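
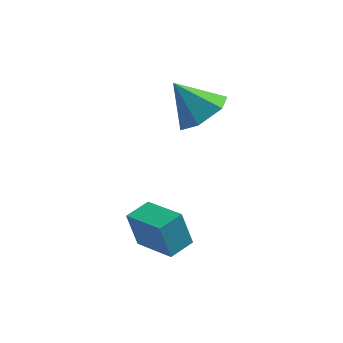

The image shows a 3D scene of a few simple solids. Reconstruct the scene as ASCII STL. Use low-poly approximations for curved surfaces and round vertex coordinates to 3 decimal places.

solid 
facet normal -0.621 -0.776 -0.115
outer loop
vertex 2.929 -3.318 -2.994
vertex 1.709 -2.278 -3.424
vertex 3.303 -3.422 -4.308
endloop
endfacet
facet normal 0.735 -0.626 0.259
outer loop
vertex 3.911 -2.662 -4.196
vertex 2.929 -3.318 -2.994
vertex 3.303 -3.422 -4.308
endloop
endfacet
facet normal -0.620 -0.776 -0.115
outer loop
vertex 3.303 -3.422 -4.308
vertex 1.709 -2.278 -3.424
vertex 2.083 -2.383 -4.738
endloop
endfacet
facet normal 0.273 -0.077 -0.959
outer loop
vertex 2.083 -2.383 -4.738
vertex 3.911 -2.662 -4.196
vertex 3.303 -3.422 -4.308
endloop
endfacet
facet normal -0.273 0.077 0.959
outer loop
vertex 2.929 -3.318 -2.994
vertex 2.317 -1.518 -3.312
vertex 1.709 -2.278 -3.424
endloop
endfacet
facet normal 0.736 -0.626 0.259
outer loop
vertex 3.537 -2.557 -2.882
vertex 2.929 -3.318 -2.994
vertex 3.911 -2.662 -4.196
endloop
endfacet
facet normal -0.273 0.077 0.959
outer loop
vertex 3.537 -2.557 -2.882
vertex 2.317 -1.518 -3.312
vertex 2.929 -3.318 -2.994
endloop
endfacet
facet normal -0.735 0.626 -0.259
outer loop
vertex 1.709 -2.278 -3.424
vertex 2.317 -1.518 -3.312
vertex 2.083 -2.383 -4.738
endloop
endfacet
facet normal 0.273 -0.077 -0.959
outer loop
vertex 2.691 -1.622 -4.626
vertex 3.911 -2.662 -4.196
vertex 2.083 -2.383 -4.738
endloop
endfacet
facet normal -0.736 0.626 -0.259
outer loop
vertex 2.083 -2.383 -4.738
vertex 2.317 -1.518 -3.312
vertex 2.691 -1.622 -4.626
endloop
endfacet
facet normal 0.621 0.776 0.115
outer loop
vertex 2.691 -1.622 -4.626
vertex 3.537 -2.557 -2.882
vertex 3.911 -2.662 -4.196
endloop
endfacet
facet normal 0.620 0.776 0.115
outer loop
vertex 2.317 -1.518 -3.312
vertex 3.537 -2.557 -2.882
vertex 2.691 -1.622 -4.626
endloop
endfacet
facet normal 0.643 -0.191 -0.741
outer loop
vertex 4.546 1.598 -0.279
vertex 3.838 1.033 -0.748
vertex 3.906 2.031 -0.946
endloop
endfacet
facet normal 0.082 0.870 0.486
outer loop
vertex 4.546 1.598 -0.279
vertex 3.906 2.031 -0.946
vertex 2.782 1.347 0.468
endloop
endfacet
facet normal 0.644 -0.191 -0.741
outer loop
vertex 3.906 2.031 -0.946
vertex 3.838 1.033 -0.748
vertex 3.198 1.465 -1.415
endloop
endfacet
facet normal -0.590 0.804 -0.080
outer loop
vertex 3.906 2.031 -0.946
vertex 3.198 1.465 -1.415
vertex 2.782 1.347 0.468
endloop
endfacet
facet normal 0.643 -0.192 -0.741
outer loop
vertex 3.198 1.465 -1.415
vertex 3.838 1.033 -0.748
vertex 3.13 0.467 -1.216
endloop
endfacet
facet normal -0.976 0.024 -0.214
outer loop
vertex 3.198 1.465 -1.415
vertex 3.13 0.467 -1.216
vertex 2.782 1.347 0.468
endloop
endfacet
facet normal 0.643 -0.192 -0.741
outer loop
vertex 3.13 0.467 -1.216
vertex 3.838 1.033 -0.748
vertex 3.769 0.035 -0.549
endloop
endfacet
facet normal -0.692 -0.689 0.217
outer loop
vertex 3.13 0.467 -1.216
vertex 3.769 0.035 -0.549
vertex 2.782 1.347 0.468
endloop
endfacet
facet normal 0.643 -0.192 -0.741
outer loop
vertex 3.769 0.035 -0.549
vertex 3.838 1.033 -0.748
vertex 4.477 0.6 -0.081
endloop
endfacet
facet normal -0.021 -0.622 0.783
outer loop
vertex 3.769 0.035 -0.549
vertex 4.477 0.6 -0.081
vertex 2.782 1.347 0.468
endloop
endfacet
facet normal 0.644 -0.192 -0.741
outer loop
vertex 4.477 0.6 -0.081
vertex 3.838 1.033 -0.748
vertex 4.546 1.598 -0.279
endloop
endfacet
facet normal 0.366 0.157 0.917
outer loop
vertex 4.477 0.6 -0.081
vertex 4.546 1.598 -0.279
vertex 2.782 1.347 0.468
endloop
endfacet

endsolid


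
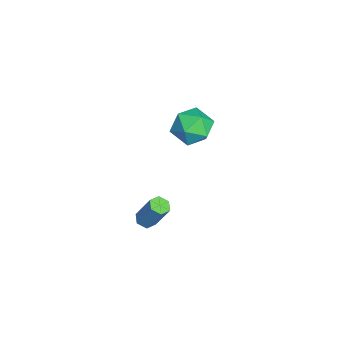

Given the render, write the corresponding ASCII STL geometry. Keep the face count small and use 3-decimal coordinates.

solid 
facet normal -0.266 -0.382 -0.885
outer loop
vertex 3.171 0.012 -0.304
vertex 2.646 -0.048 -0.12
vertex 2.802 0.427 -0.372
endloop
endfacet
facet normal 0.703 0.552 -0.449
outer loop
vertex 3.171 0.012 -0.304
vertex 2.802 0.427 -0.372
vertex 3.659 0.708 1.316
endloop
endfacet
facet normal 0.703 0.551 -0.449
outer loop
vertex 3.659 0.708 1.316
vertex 2.802 0.427 -0.372
vertex 3.29 1.124 1.249
endloop
endfacet
facet normal 0.267 0.380 0.886
outer loop
vertex 3.659 0.708 1.316
vertex 3.29 1.124 1.249
vertex 3.134 0.648 1.5
endloop
endfacet
facet normal -0.268 -0.381 -0.885
outer loop
vertex 2.802 0.427 -0.372
vertex 2.646 -0.048 -0.12
vertex 2.276 0.367 -0.187
endloop
endfacet
facet normal -0.220 0.918 -0.329
outer loop
vertex 2.802 0.427 -0.372
vertex 2.276 0.367 -0.187
vertex 3.29 1.124 1.249
endloop
endfacet
facet normal -0.222 0.918 -0.328
outer loop
vertex 3.29 1.124 1.249
vertex 2.276 0.367 -0.187
vertex 2.765 1.063 1.433
endloop
endfacet
facet normal 0.266 0.380 0.886
outer loop
vertex 3.29 1.124 1.249
vertex 2.765 1.063 1.433
vertex 3.134 0.648 1.5
endloop
endfacet
facet normal -0.267 -0.381 -0.885
outer loop
vertex 2.276 0.367 -0.187
vertex 2.646 -0.048 -0.12
vertex 2.121 -0.108 0.064
endloop
endfacet
facet normal -0.923 0.365 0.122
outer loop
vertex 2.276 0.367 -0.187
vertex 2.121 -0.108 0.064
vertex 2.765 1.063 1.433
endloop
endfacet
facet normal -0.923 0.367 0.120
outer loop
vertex 2.765 1.063 1.433
vertex 2.121 -0.108 0.064
vertex 2.609 0.588 1.684
endloop
endfacet
facet normal 0.267 0.380 0.886
outer loop
vertex 2.765 1.063 1.433
vertex 2.609 0.588 1.684
vertex 3.134 0.648 1.5
endloop
endfacet
facet normal -0.267 -0.380 -0.886
outer loop
vertex 2.121 -0.108 0.064
vertex 2.646 -0.048 -0.12
vertex 2.49 -0.524 0.131
endloop
endfacet
facet normal -0.703 -0.551 0.449
outer loop
vertex 2.121 -0.108 0.064
vertex 2.49 -0.524 0.131
vertex 2.609 0.588 1.684
endloop
endfacet
facet normal -0.703 -0.552 0.449
outer loop
vertex 2.609 0.588 1.684
vertex 2.49 -0.524 0.131
vertex 2.978 0.173 1.752
endloop
endfacet
facet normal 0.266 0.382 0.885
outer loop
vertex 2.609 0.588 1.684
vertex 2.978 0.173 1.752
vertex 3.134 0.648 1.5
endloop
endfacet
facet normal -0.266 -0.380 -0.886
outer loop
vertex 2.49 -0.524 0.131
vertex 2.646 -0.048 -0.12
vertex 3.015 -0.463 -0.053
endloop
endfacet
facet normal 0.222 -0.918 0.328
outer loop
vertex 2.49 -0.524 0.131
vertex 3.015 -0.463 -0.053
vertex 2.978 0.173 1.752
endloop
endfacet
facet normal 0.220 -0.919 0.328
outer loop
vertex 2.978 0.173 1.752
vertex 3.015 -0.463 -0.053
vertex 3.504 0.233 1.567
endloop
endfacet
facet normal 0.268 0.381 0.885
outer loop
vertex 2.978 0.173 1.752
vertex 3.504 0.233 1.567
vertex 3.134 0.648 1.5
endloop
endfacet
facet normal -0.267 -0.380 -0.886
outer loop
vertex 3.015 -0.463 -0.053
vertex 2.646 -0.048 -0.12
vertex 3.171 0.012 -0.304
endloop
endfacet
facet normal 0.922 -0.367 -0.121
outer loop
vertex 3.015 -0.463 -0.053
vertex 3.171 0.012 -0.304
vertex 3.504 0.233 1.567
endloop
endfacet
facet normal 0.923 -0.365 -0.121
outer loop
vertex 3.504 0.233 1.567
vertex 3.171 0.012 -0.304
vertex 3.659 0.708 1.316
endloop
endfacet
facet normal 0.267 0.381 0.885
outer loop
vertex 3.504 0.233 1.567
vertex 3.659 0.708 1.316
vertex 3.134 0.648 1.5
endloop
endfacet
facet normal -0.251 -0.009 0.968
outer loop
vertex -4.454 2.434 2.094
vertex -3.672 1.504 2.288
vertex -3.285 2.667 2.399
endloop
endfacet
facet normal -0.311 0.648 0.696
outer loop
vertex -4.454 2.434 2.094
vertex -3.285 2.667 2.399
vertex -3.838 3.337 1.528
endloop
endfacet
facet normal -0.770 0.620 0.150
outer loop
vertex -4.454 2.434 2.094
vertex -3.838 3.337 1.528
vertex -4.567 2.588 0.878
endloop
endfacet
facet normal -0.995 -0.055 0.085
outer loop
vertex -4.454 2.434 2.094
vertex -4.567 2.588 0.878
vertex -4.464 1.456 1.348
endloop
endfacet
facet normal -0.674 -0.444 0.591
outer loop
vertex -4.454 2.434 2.094
vertex -4.464 1.456 1.348
vertex -3.672 1.504 2.288
endloop
endfacet
facet normal 0.328 0.838 0.437
outer loop
vertex -3.838 3.337 1.528
vertex -3.285 2.667 2.399
vertex -2.676 2.964 1.372
endloop
endfacet
facet normal 0.423 -0.225 0.878
outer loop
vertex -3.285 2.667 2.399
vertex -3.672 1.504 2.288
vertex -2.573 1.832 1.842
endloop
endfacet
facet normal -0.262 -0.927 0.268
outer loop
vertex -3.672 1.504 2.288
vertex -4.464 1.456 1.348
vertex -3.302 1.083 1.192
endloop
endfacet
facet normal -0.780 -0.299 -0.549
outer loop
vertex -4.464 1.456 1.348
vertex -4.567 2.588 0.878
vertex -3.855 1.753 0.321
endloop
endfacet
facet normal -0.417 0.792 -0.445
outer loop
vertex -4.567 2.588 0.878
vertex -3.838 3.337 1.528
vertex -3.468 2.916 0.432
endloop
endfacet
facet normal 0.995 0.055 -0.085
outer loop
vertex -2.686 1.986 0.626
vertex -2.676 2.964 1.372
vertex -2.573 1.832 1.842
endloop
endfacet
facet normal 0.770 -0.620 -0.150
outer loop
vertex -2.686 1.986 0.626
vertex -2.573 1.832 1.842
vertex -3.302 1.083 1.192
endloop
endfacet
facet normal 0.311 -0.648 -0.696
outer loop
vertex -2.686 1.986 0.626
vertex -3.302 1.083 1.192
vertex -3.855 1.753 0.321
endloop
endfacet
facet normal 0.251 0.009 -0.968
outer loop
vertex -2.686 1.986 0.626
vertex -3.855 1.753 0.321
vertex -3.468 2.916 0.432
endloop
endfacet
facet normal 0.674 0.444 -0.591
outer loop
vertex -2.686 1.986 0.626
vertex -3.468 2.916 0.432
vertex -2.676 2.964 1.372
endloop
endfacet
facet normal 0.780 0.299 0.549
outer loop
vertex -2.573 1.832 1.842
vertex -2.676 2.964 1.372
vertex -3.285 2.667 2.399
endloop
endfacet
facet normal 0.417 -0.792 0.445
outer loop
vertex -3.302 1.083 1.192
vertex -2.573 1.832 1.842
vertex -3.672 1.504 2.288
endloop
endfacet
facet normal -0.328 -0.838 -0.437
outer loop
vertex -3.855 1.753 0.321
vertex -3.302 1.083 1.192
vertex -4.464 1.456 1.348
endloop
endfacet
facet normal -0.423 0.225 -0.878
outer loop
vertex -3.468 2.916 0.432
vertex -3.855 1.753 0.321
vertex -4.567 2.588 0.878
endloop
endfacet
facet normal 0.262 0.927 -0.268
outer loop
vertex -2.676 2.964 1.372
vertex -3.468 2.916 0.432
vertex -3.838 3.337 1.528
endloop
endfacet

endsolid


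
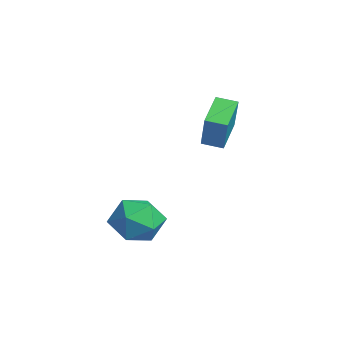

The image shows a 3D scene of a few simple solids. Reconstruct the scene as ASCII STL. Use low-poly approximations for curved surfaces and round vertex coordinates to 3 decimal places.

solid 
facet normal -0.501 -0.844 0.194
outer loop
vertex 0.745 0.148 0.583
vertex -0.437 1.022 1.333
vertex -0.179 0.317 -1.069
endloop
endfacet
facet normal 0.716 -0.530 -0.455
outer loop
vertex 0.297 1.118 -1.253
vertex 0.745 0.148 0.583
vertex -0.179 0.317 -1.069
endloop
endfacet
facet normal -0.501 -0.844 0.194
outer loop
vertex -0.179 0.317 -1.069
vertex -0.437 1.022 1.333
vertex -1.361 1.191 -0.319
endloop
endfacet
facet normal -0.486 0.089 -0.869
outer loop
vertex -1.361 1.191 -0.319
vertex 0.297 1.118 -1.253
vertex -0.179 0.317 -1.069
endloop
endfacet
facet normal 0.486 -0.089 0.869
outer loop
vertex 0.745 0.148 0.583
vertex 0.039 1.823 1.149
vertex -0.437 1.022 1.333
endloop
endfacet
facet normal 0.716 -0.530 -0.455
outer loop
vertex 1.221 0.949 0.399
vertex 0.745 0.148 0.583
vertex 0.297 1.118 -1.253
endloop
endfacet
facet normal 0.486 -0.089 0.869
outer loop
vertex 1.221 0.949 0.399
vertex 0.039 1.823 1.149
vertex 0.745 0.148 0.583
endloop
endfacet
facet normal -0.716 0.530 0.455
outer loop
vertex -0.437 1.022 1.333
vertex 0.039 1.823 1.149
vertex -1.361 1.191 -0.319
endloop
endfacet
facet normal -0.486 0.089 -0.869
outer loop
vertex -0.885 1.992 -0.503
vertex 0.297 1.118 -1.253
vertex -1.361 1.191 -0.319
endloop
endfacet
facet normal -0.716 0.530 0.455
outer loop
vertex -1.361 1.191 -0.319
vertex 0.039 1.823 1.149
vertex -0.885 1.992 -0.503
endloop
endfacet
facet normal 0.501 0.844 -0.194
outer loop
vertex -0.885 1.992 -0.503
vertex 1.221 0.949 0.399
vertex 0.297 1.118 -1.253
endloop
endfacet
facet normal 0.501 0.844 -0.194
outer loop
vertex 0.039 1.823 1.149
vertex 1.221 0.949 0.399
vertex -0.885 1.992 -0.503
endloop
endfacet
facet normal -0.236 0.228 0.945
outer loop
vertex 2.598 -2.786 -2.656
vertex 2.939 -3.891 -2.304
vertex 3.742 -2.988 -2.321
endloop
endfacet
facet normal -0.029 0.809 0.587
outer loop
vertex 2.598 -2.786 -2.656
vertex 3.742 -2.988 -2.321
vertex 3.508 -2.297 -3.285
endloop
endfacet
facet normal -0.461 0.887 0.023
outer loop
vertex 2.598 -2.786 -2.656
vertex 3.508 -2.297 -3.285
vertex 2.56 -2.774 -3.865
endloop
endfacet
facet normal -0.935 0.353 0.033
outer loop
vertex 2.598 -2.786 -2.656
vertex 2.56 -2.774 -3.865
vertex 2.209 -3.759 -3.258
endloop
endfacet
facet normal -0.797 -0.054 0.602
outer loop
vertex 2.598 -2.786 -2.656
vertex 2.209 -3.759 -3.258
vertex 2.939 -3.891 -2.304
endloop
endfacet
facet normal 0.632 0.694 0.344
outer loop
vertex 3.508 -2.297 -3.285
vertex 3.742 -2.988 -2.321
vertex 4.411 -3.101 -3.322
endloop
endfacet
facet normal 0.296 -0.246 0.923
outer loop
vertex 3.742 -2.988 -2.321
vertex 2.939 -3.891 -2.304
vertex 4.06 -4.086 -2.715
endloop
endfacet
facet normal -0.609 -0.702 0.369
outer loop
vertex 2.939 -3.891 -2.304
vertex 2.209 -3.759 -3.258
vertex 3.112 -4.563 -3.295
endloop
endfacet
facet normal -0.833 -0.043 -0.552
outer loop
vertex 2.209 -3.759 -3.258
vertex 2.56 -2.774 -3.865
vertex 2.878 -3.872 -4.259
endloop
endfacet
facet normal -0.065 0.821 -0.568
outer loop
vertex 2.56 -2.774 -3.865
vertex 3.508 -2.297 -3.285
vertex 3.681 -2.969 -4.276
endloop
endfacet
facet normal 0.935 -0.353 -0.033
outer loop
vertex 4.022 -4.074 -3.924
vertex 4.411 -3.101 -3.322
vertex 4.06 -4.086 -2.715
endloop
endfacet
facet normal 0.461 -0.887 -0.023
outer loop
vertex 4.022 -4.074 -3.924
vertex 4.06 -4.086 -2.715
vertex 3.112 -4.563 -3.295
endloop
endfacet
facet normal 0.029 -0.809 -0.587
outer loop
vertex 4.022 -4.074 -3.924
vertex 3.112 -4.563 -3.295
vertex 2.878 -3.872 -4.259
endloop
endfacet
facet normal 0.236 -0.228 -0.945
outer loop
vertex 4.022 -4.074 -3.924
vertex 2.878 -3.872 -4.259
vertex 3.681 -2.969 -4.276
endloop
endfacet
facet normal 0.797 0.054 -0.602
outer loop
vertex 4.022 -4.074 -3.924
vertex 3.681 -2.969 -4.276
vertex 4.411 -3.101 -3.322
endloop
endfacet
facet normal 0.833 0.043 0.552
outer loop
vertex 4.06 -4.086 -2.715
vertex 4.411 -3.101 -3.322
vertex 3.742 -2.988 -2.321
endloop
endfacet
facet normal 0.065 -0.821 0.568
outer loop
vertex 3.112 -4.563 -3.295
vertex 4.06 -4.086 -2.715
vertex 2.939 -3.891 -2.304
endloop
endfacet
facet normal -0.632 -0.694 -0.344
outer loop
vertex 2.878 -3.872 -4.259
vertex 3.112 -4.563 -3.295
vertex 2.209 -3.759 -3.258
endloop
endfacet
facet normal -0.296 0.246 -0.923
outer loop
vertex 3.681 -2.969 -4.276
vertex 2.878 -3.872 -4.259
vertex 2.56 -2.774 -3.865
endloop
endfacet
facet normal 0.609 0.702 -0.369
outer loop
vertex 4.411 -3.101 -3.322
vertex 3.681 -2.969 -4.276
vertex 3.508 -2.297 -3.285
endloop
endfacet

endsolid


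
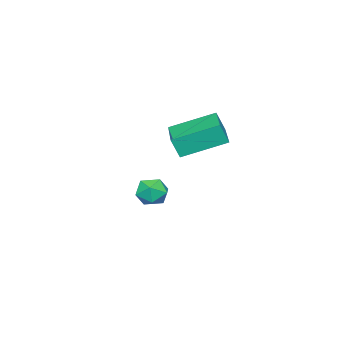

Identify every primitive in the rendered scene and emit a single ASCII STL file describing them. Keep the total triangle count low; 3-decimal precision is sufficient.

solid 
facet normal -0.575 0.730 0.369
outer loop
vertex -0.948 -0.134 4.615
vertex 0.483 0.974 4.653
vertex -1.127 0.124 3.825
endloop
endfacet
facet normal -0.790 -0.613 -0.021
outer loop
vertex -0.103 -1.174 3.167
vertex -0.948 -0.134 4.615
vertex -1.127 0.124 3.825
endloop
endfacet
facet normal -0.575 0.729 0.371
outer loop
vertex -1.127 0.124 3.825
vertex 0.483 0.974 4.653
vertex 0.303 1.233 3.864
endloop
endfacet
facet normal -0.211 0.305 -0.929
outer loop
vertex 0.303 1.233 3.864
vertex -0.103 -1.174 3.167
vertex -1.127 0.124 3.825
endloop
endfacet
facet normal 0.211 -0.304 0.929
outer loop
vertex -0.948 -0.134 4.615
vertex 1.507 -0.324 3.995
vertex 0.483 0.974 4.653
endloop
endfacet
facet normal -0.790 -0.613 -0.021
outer loop
vertex 0.077 -1.433 3.956
vertex -0.948 -0.134 4.615
vertex -0.103 -1.174 3.167
endloop
endfacet
facet normal 0.211 -0.305 0.929
outer loop
vertex 0.077 -1.433 3.956
vertex 1.507 -0.324 3.995
vertex -0.948 -0.134 4.615
endloop
endfacet
facet normal 0.790 0.613 0.021
outer loop
vertex 0.483 0.974 4.653
vertex 1.507 -0.324 3.995
vertex 0.303 1.233 3.864
endloop
endfacet
facet normal -0.211 0.305 -0.929
outer loop
vertex 1.328 -0.066 3.205
vertex -0.103 -1.174 3.167
vertex 0.303 1.233 3.864
endloop
endfacet
facet normal 0.790 0.613 0.021
outer loop
vertex 0.303 1.233 3.864
vertex 1.507 -0.324 3.995
vertex 1.328 -0.066 3.205
endloop
endfacet
facet normal 0.575 -0.730 -0.371
outer loop
vertex 1.328 -0.066 3.205
vertex 0.077 -1.433 3.956
vertex -0.103 -1.174 3.167
endloop
endfacet
facet normal 0.576 -0.730 -0.369
outer loop
vertex 1.507 -0.324 3.995
vertex 0.077 -1.433 3.956
vertex 1.328 -0.066 3.205
endloop
endfacet
facet normal -0.523 0.720 0.456
outer loop
vertex -3.123 -3.705 -0.569
vertex -2.722 -3.792 0.029
vertex -2.515 -3.319 -0.481
endloop
endfacet
facet normal -0.493 0.834 -0.248
outer loop
vertex -3.123 -3.705 -0.569
vertex -2.515 -3.319 -0.481
vertex -2.673 -3.605 -1.129
endloop
endfacet
facet normal -0.774 0.265 -0.575
outer loop
vertex -3.123 -3.705 -0.569
vertex -2.673 -3.605 -1.129
vertex -2.977 -4.255 -1.019
endloop
endfacet
facet normal -0.977 -0.200 -0.073
outer loop
vertex -3.123 -3.705 -0.569
vertex -2.977 -4.255 -1.019
vertex -3.007 -4.37 -0.303
endloop
endfacet
facet normal -0.822 0.082 0.563
outer loop
vertex -3.123 -3.705 -0.569
vertex -3.007 -4.37 -0.303
vertex -2.722 -3.792 0.029
endloop
endfacet
facet normal 0.194 0.879 -0.435
outer loop
vertex -2.673 -3.605 -1.129
vertex -2.515 -3.319 -0.481
vertex -1.993 -3.63 -0.877
endloop
endfacet
facet normal 0.145 0.696 0.704
outer loop
vertex -2.515 -3.319 -0.481
vertex -2.722 -3.792 0.029
vertex -2.023 -3.745 -0.161
endloop
endfacet
facet normal -0.338 -0.338 0.878
outer loop
vertex -2.722 -3.792 0.029
vertex -3.007 -4.37 -0.303
vertex -2.327 -4.395 -0.051
endloop
endfacet
facet normal -0.589 -0.794 -0.152
outer loop
vertex -3.007 -4.37 -0.303
vertex -2.977 -4.255 -1.019
vertex -2.485 -4.681 -0.699
endloop
endfacet
facet normal -0.259 -0.042 -0.965
outer loop
vertex -2.977 -4.255 -1.019
vertex -2.673 -3.605 -1.129
vertex -2.278 -4.208 -1.209
endloop
endfacet
facet normal 0.977 0.200 0.073
outer loop
vertex -1.877 -4.295 -0.611
vertex -1.993 -3.63 -0.877
vertex -2.023 -3.745 -0.161
endloop
endfacet
facet normal 0.774 -0.265 0.575
outer loop
vertex -1.877 -4.295 -0.611
vertex -2.023 -3.745 -0.161
vertex -2.327 -4.395 -0.051
endloop
endfacet
facet normal 0.493 -0.834 0.248
outer loop
vertex -1.877 -4.295 -0.611
vertex -2.327 -4.395 -0.051
vertex -2.485 -4.681 -0.699
endloop
endfacet
facet normal 0.523 -0.720 -0.456
outer loop
vertex -1.877 -4.295 -0.611
vertex -2.485 -4.681 -0.699
vertex -2.278 -4.208 -1.209
endloop
endfacet
facet normal 0.822 -0.082 -0.563
outer loop
vertex -1.877 -4.295 -0.611
vertex -2.278 -4.208 -1.209
vertex -1.993 -3.63 -0.877
endloop
endfacet
facet normal 0.589 0.794 0.152
outer loop
vertex -2.023 -3.745 -0.161
vertex -1.993 -3.63 -0.877
vertex -2.515 -3.319 -0.481
endloop
endfacet
facet normal 0.259 0.042 0.965
outer loop
vertex -2.327 -4.395 -0.051
vertex -2.023 -3.745 -0.161
vertex -2.722 -3.792 0.029
endloop
endfacet
facet normal -0.194 -0.879 0.435
outer loop
vertex -2.485 -4.681 -0.699
vertex -2.327 -4.395 -0.051
vertex -3.007 -4.37 -0.303
endloop
endfacet
facet normal -0.145 -0.696 -0.704
outer loop
vertex -2.278 -4.208 -1.209
vertex -2.485 -4.681 -0.699
vertex -2.977 -4.255 -1.019
endloop
endfacet
facet normal 0.338 0.338 -0.878
outer loop
vertex -1.993 -3.63 -0.877
vertex -2.278 -4.208 -1.209
vertex -2.673 -3.605 -1.129
endloop
endfacet

endsolid


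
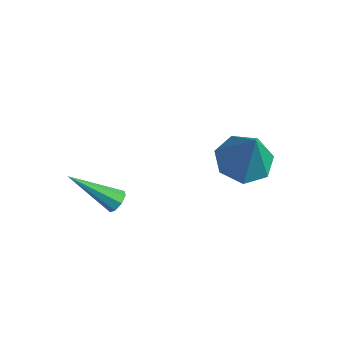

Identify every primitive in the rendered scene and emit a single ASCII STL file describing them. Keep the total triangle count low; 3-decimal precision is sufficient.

solid 
facet normal -0.390 0.117 -0.913
outer loop
vertex 4.159 2.88 0.898
vertex 3.154 2.689 1.303
vertex 3.681 3.649 1.201
endloop
endfacet
facet normal 0.866 0.471 0.171
outer loop
vertex 4.159 2.88 0.898
vertex 3.681 3.649 1.201
vertex 3.946 2.451 3.157
endloop
endfacet
facet normal -0.390 0.117 -0.913
outer loop
vertex 3.681 3.649 1.201
vertex 3.154 2.689 1.303
vertex 2.806 3.695 1.581
endloop
endfacet
facet normal 0.253 0.840 0.480
outer loop
vertex 3.681 3.649 1.201
vertex 2.806 3.695 1.581
vertex 3.946 2.451 3.157
endloop
endfacet
facet normal -0.390 0.118 -0.913
outer loop
vertex 2.806 3.695 1.581
vertex 3.154 2.689 1.303
vertex 2.193 2.983 1.751
endloop
endfacet
facet normal -0.422 0.538 0.730
outer loop
vertex 2.806 3.695 1.581
vertex 2.193 2.983 1.751
vertex 3.946 2.451 3.157
endloop
endfacet
facet normal -0.390 0.116 -0.913
outer loop
vertex 2.193 2.983 1.751
vertex 3.154 2.689 1.303
vertex 2.304 2.05 1.585
endloop
endfacet
facet normal -0.650 -0.207 0.731
outer loop
vertex 2.193 2.983 1.751
vertex 2.304 2.05 1.585
vertex 3.946 2.451 3.157
endloop
endfacet
facet normal -0.391 0.117 -0.913
outer loop
vertex 2.304 2.05 1.585
vertex 3.154 2.689 1.303
vertex 3.054 1.598 1.206
endloop
endfacet
facet normal -0.259 -0.836 0.484
outer loop
vertex 2.304 2.05 1.585
vertex 3.054 1.598 1.206
vertex 3.946 2.451 3.157
endloop
endfacet
facet normal -0.391 0.117 -0.913
outer loop
vertex 3.054 1.598 1.206
vertex 3.154 2.689 1.303
vertex 3.88 1.967 0.9
endloop
endfacet
facet normal 0.455 -0.873 0.174
outer loop
vertex 3.054 1.598 1.206
vertex 3.88 1.967 0.9
vertex 3.946 2.451 3.157
endloop
endfacet
facet normal -0.390 0.117 -0.913
outer loop
vertex 3.88 1.967 0.9
vertex 3.154 2.689 1.303
vertex 4.159 2.88 0.898
endloop
endfacet
facet normal 0.956 -0.292 0.035
outer loop
vertex 3.88 1.967 0.9
vertex 4.159 2.88 0.898
vertex 3.946 2.451 3.157
endloop
endfacet
facet normal 0.618 0.521 -0.588
outer loop
vertex 0.98 -1.472 -0.536
vertex 0.652 -1.095 -0.547
vertex 1.037 -1.22 -0.253
endloop
endfacet
facet normal 0.625 -0.641 0.445
outer loop
vertex 0.98 -1.472 -0.536
vertex 1.037 -1.22 -0.253
vertex -0.692 -2.225 0.727
endloop
endfacet
facet normal 0.618 0.521 -0.588
outer loop
vertex 1.037 -1.22 -0.253
vertex 0.652 -1.095 -0.547
vertex 0.868 -0.895 -0.143
endloop
endfacet
facet normal 0.506 -0.029 0.862
outer loop
vertex 1.037 -1.22 -0.253
vertex 0.868 -0.895 -0.143
vertex -0.692 -2.225 0.727
endloop
endfacet
facet normal 0.619 0.521 -0.588
outer loop
vertex 0.868 -0.895 -0.143
vertex 0.652 -1.095 -0.547
vertex 0.573 -0.687 -0.269
endloop
endfacet
facet normal 0.016 0.534 0.845
outer loop
vertex 0.868 -0.895 -0.143
vertex 0.573 -0.687 -0.269
vertex -0.692 -2.225 0.727
endloop
endfacet
facet normal 0.620 0.520 -0.588
outer loop
vertex 0.573 -0.687 -0.269
vertex 0.652 -1.095 -0.547
vertex 0.324 -0.718 -0.559
endloop
endfacet
facet normal -0.561 0.723 0.404
outer loop
vertex 0.573 -0.687 -0.269
vertex 0.324 -0.718 -0.559
vertex -0.692 -2.225 0.727
endloop
endfacet
facet normal 0.620 0.521 -0.587
outer loop
vertex 0.324 -0.718 -0.559
vertex 0.652 -1.095 -0.547
vertex 0.268 -0.969 -0.841
endloop
endfacet
facet normal -0.883 0.423 -0.202
outer loop
vertex 0.324 -0.718 -0.559
vertex 0.268 -0.969 -0.841
vertex -0.692 -2.225 0.727
endloop
endfacet
facet normal 0.620 0.521 -0.587
outer loop
vertex 0.268 -0.969 -0.841
vertex 0.652 -1.095 -0.547
vertex 0.437 -1.295 -0.952
endloop
endfacet
facet normal -0.764 -0.186 -0.617
outer loop
vertex 0.268 -0.969 -0.841
vertex 0.437 -1.295 -0.952
vertex -0.692 -2.225 0.727
endloop
endfacet
facet normal 0.620 0.521 -0.587
outer loop
vertex 0.437 -1.295 -0.952
vertex 0.652 -1.095 -0.547
vertex 0.732 -1.503 -0.825
endloop
endfacet
facet normal -0.272 -0.752 -0.600
outer loop
vertex 0.437 -1.295 -0.952
vertex 0.732 -1.503 -0.825
vertex -0.692 -2.225 0.727
endloop
endfacet
facet normal 0.619 0.521 -0.587
outer loop
vertex 0.732 -1.503 -0.825
vertex 0.652 -1.095 -0.547
vertex 0.98 -1.472 -0.536
endloop
endfacet
facet normal 0.303 -0.940 -0.159
outer loop
vertex 0.732 -1.503 -0.825
vertex 0.98 -1.472 -0.536
vertex -0.692 -2.225 0.727
endloop
endfacet

endsolid


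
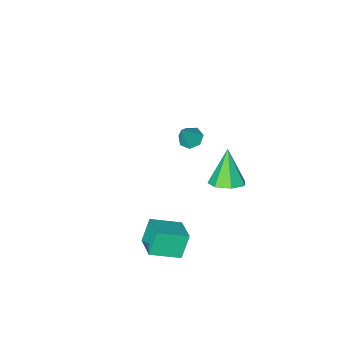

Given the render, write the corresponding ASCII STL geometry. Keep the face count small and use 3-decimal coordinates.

solid 
facet normal 0.270 0.412 -0.870
outer loop
vertex 0.615 2.82 2.754
vertex -0.205 3.374 2.762
vertex 0.686 3.585 3.138
endloop
endfacet
facet normal 0.778 -0.338 0.529
outer loop
vertex 0.615 2.82 2.754
vertex 0.686 3.585 3.138
vertex -0.775 2.506 4.598
endloop
endfacet
facet normal 0.270 0.412 -0.870
outer loop
vertex 0.686 3.585 3.138
vertex -0.205 3.374 2.762
vertex 0.087 4.191 3.239
endloop
endfacet
facet normal 0.506 0.370 0.779
outer loop
vertex 0.686 3.585 3.138
vertex 0.087 4.191 3.239
vertex -0.775 2.506 4.598
endloop
endfacet
facet normal 0.270 0.412 -0.870
outer loop
vertex 0.087 4.191 3.239
vertex -0.205 3.374 2.762
vertex -0.733 4.183 2.981
endloop
endfacet
facet normal -0.226 0.679 0.698
outer loop
vertex 0.087 4.191 3.239
vertex -0.733 4.183 2.981
vertex -0.775 2.506 4.598
endloop
endfacet
facet normal 0.271 0.412 -0.870
outer loop
vertex -0.733 4.183 2.981
vertex -0.205 3.374 2.762
vertex -1.154 3.566 2.557
endloop
endfacet
facet normal -0.869 0.355 0.346
outer loop
vertex -0.733 4.183 2.981
vertex -1.154 3.566 2.557
vertex -0.775 2.506 4.598
endloop
endfacet
facet normal 0.271 0.411 -0.870
outer loop
vertex -1.154 3.566 2.557
vertex -0.205 3.374 2.762
vertex -0.861 2.804 2.288
endloop
endfacet
facet normal -0.935 -0.355 -0.011
outer loop
vertex -1.154 3.566 2.557
vertex -0.861 2.804 2.288
vertex -0.775 2.506 4.598
endloop
endfacet
facet normal 0.271 0.412 -0.870
outer loop
vertex -0.861 2.804 2.288
vertex -0.205 3.374 2.762
vertex -0.074 2.472 2.376
endloop
endfacet
facet normal -0.377 -0.920 -0.105
outer loop
vertex -0.861 2.804 2.288
vertex -0.074 2.472 2.376
vertex -0.775 2.506 4.598
endloop
endfacet
facet normal 0.270 0.412 -0.871
outer loop
vertex -0.074 2.472 2.376
vertex -0.205 3.374 2.762
vertex 0.615 2.82 2.754
endloop
endfacet
facet normal 0.386 -0.912 0.136
outer loop
vertex -0.074 2.472 2.376
vertex 0.615 2.82 2.754
vertex -0.775 2.506 4.598
endloop
endfacet
facet normal -0.488 -0.149 -0.860
outer loop
vertex -2.216 -3.303 -1.397
vertex -2.618 -3.836 -1.077
vertex -2.763 -3.111 -1.12
endloop
endfacet
facet normal 0.370 0.925 0.089
outer loop
vertex -2.216 -3.303 -1.397
vertex -2.763 -3.111 -1.12
vertex -1.862 -3.604 0.257
endloop
endfacet
facet normal -0.487 -0.148 -0.861
outer loop
vertex -2.763 -3.111 -1.12
vertex -2.618 -3.836 -1.077
vertex -3.201 -3.465 -0.811
endloop
endfacet
facet normal -0.309 0.813 0.493
outer loop
vertex -2.763 -3.111 -1.12
vertex -3.201 -3.465 -0.811
vertex -1.862 -3.604 0.257
endloop
endfacet
facet normal -0.488 -0.150 -0.860
outer loop
vertex -3.201 -3.465 -0.811
vertex -2.618 -3.836 -1.077
vertex -3.199 -4.098 -0.702
endloop
endfacet
facet normal -0.610 0.133 0.782
outer loop
vertex -3.201 -3.465 -0.811
vertex -3.199 -4.098 -0.702
vertex -1.862 -3.604 0.257
endloop
endfacet
facet normal -0.488 -0.150 -0.860
outer loop
vertex -3.199 -4.098 -0.702
vertex -2.618 -3.836 -1.077
vertex -2.76 -4.533 -0.875
endloop
endfacet
facet normal -0.306 -0.602 0.737
outer loop
vertex -3.199 -4.098 -0.702
vertex -2.76 -4.533 -0.875
vertex -1.862 -3.604 0.257
endloop
endfacet
facet normal -0.487 -0.150 -0.861
outer loop
vertex -2.76 -4.533 -0.875
vertex -2.618 -3.836 -1.077
vertex -2.213 -4.443 -1.2
endloop
endfacet
facet normal 0.372 -0.840 0.394
outer loop
vertex -2.76 -4.533 -0.875
vertex -2.213 -4.443 -1.2
vertex -1.862 -3.604 0.257
endloop
endfacet
facet normal -0.486 -0.150 -0.861
outer loop
vertex -2.213 -4.443 -1.2
vertex -2.618 -3.836 -1.077
vertex -1.971 -3.895 -1.432
endloop
endfacet
facet normal 0.916 -0.400 0.010
outer loop
vertex -2.213 -4.443 -1.2
vertex -1.971 -3.895 -1.432
vertex -1.862 -3.604 0.257
endloop
endfacet
facet normal -0.486 -0.150 -0.861
outer loop
vertex -1.971 -3.895 -1.432
vertex -2.618 -3.836 -1.077
vertex -2.216 -3.303 -1.397
endloop
endfacet
facet normal 0.914 0.386 -0.125
outer loop
vertex -1.971 -3.895 -1.432
vertex -2.216 -3.303 -1.397
vertex -1.862 -3.604 0.257
endloop
endfacet
facet normal -0.863 0.372 -0.342
outer loop
vertex 1.854 2.363 -0.467
vertex 2.294 3.792 -0.024
vertex 2.478 2.584 -1.801
endloop
endfacet
facet normal -0.281 -0.917 -0.283
outer loop
vertex 4.006 1.928 -1.196
vertex 1.854 2.363 -0.467
vertex 2.478 2.584 -1.801
endloop
endfacet
facet normal -0.863 0.372 -0.342
outer loop
vertex 2.478 2.584 -1.801
vertex 2.294 3.792 -0.024
vertex 2.918 4.014 -1.358
endloop
endfacet
facet normal 0.419 0.149 -0.896
outer loop
vertex 2.918 4.014 -1.358
vertex 4.006 1.928 -1.196
vertex 2.478 2.584 -1.801
endloop
endfacet
facet normal -0.419 -0.149 0.896
outer loop
vertex 1.854 2.363 -0.467
vertex 3.822 3.136 0.581
vertex 2.294 3.792 -0.024
endloop
endfacet
facet normal -0.282 -0.916 -0.284
outer loop
vertex 3.382 1.706 0.138
vertex 1.854 2.363 -0.467
vertex 4.006 1.928 -1.196
endloop
endfacet
facet normal -0.419 -0.149 0.896
outer loop
vertex 3.382 1.706 0.138
vertex 3.822 3.136 0.581
vertex 1.854 2.363 -0.467
endloop
endfacet
facet normal 0.281 0.917 0.284
outer loop
vertex 2.294 3.792 -0.024
vertex 3.822 3.136 0.581
vertex 2.918 4.014 -1.358
endloop
endfacet
facet normal 0.419 0.149 -0.896
outer loop
vertex 4.446 3.357 -0.753
vertex 4.006 1.928 -1.196
vertex 2.918 4.014 -1.358
endloop
endfacet
facet normal 0.282 0.917 0.284
outer loop
vertex 2.918 4.014 -1.358
vertex 3.822 3.136 0.581
vertex 4.446 3.357 -0.753
endloop
endfacet
facet normal 0.863 -0.372 0.342
outer loop
vertex 4.446 3.357 -0.753
vertex 3.382 1.706 0.138
vertex 4.006 1.928 -1.196
endloop
endfacet
facet normal 0.863 -0.372 0.342
outer loop
vertex 3.822 3.136 0.581
vertex 3.382 1.706 0.138
vertex 4.446 3.357 -0.753
endloop
endfacet

endsolid


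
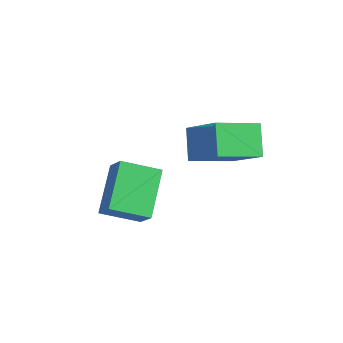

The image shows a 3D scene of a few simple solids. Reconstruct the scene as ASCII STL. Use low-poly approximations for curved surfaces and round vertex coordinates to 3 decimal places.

solid 
facet normal -0.574 0.347 0.742
outer loop
vertex -1.821 -0.05 2.181
vertex -1.514 1.626 1.634
vertex -3.383 -0.144 1.017
endloop
endfacet
facet normal -0.171 -0.937 0.305
outer loop
vertex -2.586 -0.626 -0.014
vertex -1.821 -0.05 2.181
vertex -3.383 -0.144 1.017
endloop
endfacet
facet normal -0.574 0.347 0.742
outer loop
vertex -3.383 -0.144 1.017
vertex -1.514 1.626 1.634
vertex -3.076 1.533 0.47
endloop
endfacet
facet normal -0.801 -0.048 -0.597
outer loop
vertex -3.076 1.533 0.47
vertex -2.586 -0.626 -0.014
vertex -3.383 -0.144 1.017
endloop
endfacet
facet normal 0.801 0.048 0.597
outer loop
vertex -1.821 -0.05 2.181
vertex -0.717 1.144 0.603
vertex -1.514 1.626 1.634
endloop
endfacet
facet normal -0.172 -0.936 0.306
outer loop
vertex -1.024 -0.533 1.15
vertex -1.821 -0.05 2.181
vertex -2.586 -0.626 -0.014
endloop
endfacet
facet normal 0.801 0.048 0.597
outer loop
vertex -1.024 -0.533 1.15
vertex -0.717 1.144 0.603
vertex -1.821 -0.05 2.181
endloop
endfacet
facet normal 0.172 0.937 -0.305
outer loop
vertex -1.514 1.626 1.634
vertex -0.717 1.144 0.603
vertex -3.076 1.533 0.47
endloop
endfacet
facet normal -0.801 -0.048 -0.597
outer loop
vertex -2.279 1.05 -0.561
vertex -2.586 -0.626 -0.014
vertex -3.076 1.533 0.47
endloop
endfacet
facet normal 0.172 0.936 -0.306
outer loop
vertex -3.076 1.533 0.47
vertex -0.717 1.144 0.603
vertex -2.279 1.05 -0.561
endloop
endfacet
facet normal 0.574 -0.347 -0.742
outer loop
vertex -2.279 1.05 -0.561
vertex -1.024 -0.533 1.15
vertex -2.586 -0.626 -0.014
endloop
endfacet
facet normal 0.574 -0.347 -0.742
outer loop
vertex -0.717 1.144 0.603
vertex -1.024 -0.533 1.15
vertex -2.279 1.05 -0.561
endloop
endfacet
facet normal -0.708 0.094 -0.700
outer loop
vertex -3.111 -3.964 -1.587
vertex -4.194 -2.759 -0.331
vertex -2.393 -2.734 -2.147
endloop
endfacet
facet normal 0.528 -0.587 -0.613
outer loop
vertex -1.586 -2.841 -1.349
vertex -3.111 -3.964 -1.587
vertex -2.393 -2.734 -2.147
endloop
endfacet
facet normal -0.708 0.094 -0.700
outer loop
vertex -2.393 -2.734 -2.147
vertex -4.194 -2.759 -0.331
vertex -3.476 -1.529 -0.891
endloop
endfacet
facet normal 0.469 0.804 -0.367
outer loop
vertex -3.476 -1.529 -0.891
vertex -1.586 -2.841 -1.349
vertex -2.393 -2.734 -2.147
endloop
endfacet
facet normal -0.469 -0.804 0.367
outer loop
vertex -3.111 -3.964 -1.587
vertex -3.387 -2.866 0.467
vertex -4.194 -2.759 -0.331
endloop
endfacet
facet normal 0.528 -0.587 -0.613
outer loop
vertex -2.304 -4.071 -0.789
vertex -3.111 -3.964 -1.587
vertex -1.586 -2.841 -1.349
endloop
endfacet
facet normal -0.469 -0.804 0.367
outer loop
vertex -2.304 -4.071 -0.789
vertex -3.387 -2.866 0.467
vertex -3.111 -3.964 -1.587
endloop
endfacet
facet normal -0.528 0.587 0.613
outer loop
vertex -4.194 -2.759 -0.331
vertex -3.387 -2.866 0.467
vertex -3.476 -1.529 -0.891
endloop
endfacet
facet normal 0.469 0.804 -0.367
outer loop
vertex -2.669 -1.636 -0.093
vertex -1.586 -2.841 -1.349
vertex -3.476 -1.529 -0.891
endloop
endfacet
facet normal -0.528 0.587 0.613
outer loop
vertex -3.476 -1.529 -0.891
vertex -3.387 -2.866 0.467
vertex -2.669 -1.636 -0.093
endloop
endfacet
facet normal 0.708 -0.094 0.700
outer loop
vertex -2.669 -1.636 -0.093
vertex -2.304 -4.071 -0.789
vertex -1.586 -2.841 -1.349
endloop
endfacet
facet normal 0.708 -0.094 0.700
outer loop
vertex -3.387 -2.866 0.467
vertex -2.304 -4.071 -0.789
vertex -2.669 -1.636 -0.093
endloop
endfacet

endsolid


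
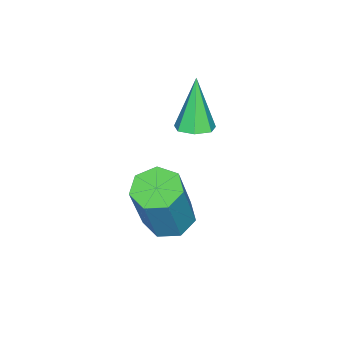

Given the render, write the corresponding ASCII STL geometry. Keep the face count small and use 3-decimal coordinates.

solid 
facet normal -0.371 -0.030 -0.928
outer loop
vertex 1.285 1.235 -3.675
vertex 0.879 0.668 -3.494
vertex 0.717 1.368 -3.452
endloop
endfacet
facet normal 0.187 0.977 -0.107
outer loop
vertex 1.285 1.235 -3.675
vertex 0.717 1.368 -3.452
vertex 2.066 1.299 -1.727
endloop
endfacet
facet normal 0.187 0.977 -0.107
outer loop
vertex 2.066 1.299 -1.727
vertex 0.717 1.368 -3.452
vertex 1.498 1.432 -1.503
endloop
endfacet
facet normal 0.373 0.030 0.927
outer loop
vertex 2.066 1.299 -1.727
vertex 1.498 1.432 -1.503
vertex 1.661 0.732 -1.546
endloop
endfacet
facet normal -0.372 -0.031 -0.928
outer loop
vertex 0.717 1.368 -3.452
vertex 0.879 0.668 -3.494
vertex 0.271 0.974 -3.26
endloop
endfacet
facet normal -0.594 0.776 0.213
outer loop
vertex 0.717 1.368 -3.452
vertex 0.271 0.974 -3.26
vertex 1.498 1.432 -1.503
endloop
endfacet
facet normal -0.594 0.776 0.213
outer loop
vertex 1.498 1.432 -1.503
vertex 0.271 0.974 -3.26
vertex 1.052 1.038 -1.312
endloop
endfacet
facet normal 0.371 0.029 0.928
outer loop
vertex 1.498 1.432 -1.503
vertex 1.052 1.038 -1.312
vertex 1.661 0.732 -1.546
endloop
endfacet
facet normal -0.372 -0.030 -0.928
outer loop
vertex 0.271 0.974 -3.26
vertex 0.879 0.668 -3.494
vertex 0.284 0.35 -3.245
endloop
endfacet
facet normal -0.928 -0.010 0.372
outer loop
vertex 0.271 0.974 -3.26
vertex 0.284 0.35 -3.245
vertex 1.052 1.038 -1.312
endloop
endfacet
facet normal -0.928 -0.010 0.372
outer loop
vertex 1.052 1.038 -1.312
vertex 0.284 0.35 -3.245
vertex 1.065 0.413 -1.297
endloop
endfacet
facet normal 0.372 0.030 0.928
outer loop
vertex 1.052 1.038 -1.312
vertex 1.065 0.413 -1.297
vertex 1.661 0.732 -1.546
endloop
endfacet
facet normal -0.372 -0.031 -0.928
outer loop
vertex 0.284 0.35 -3.245
vertex 0.879 0.668 -3.494
vertex 0.745 -0.035 -3.417
endloop
endfacet
facet normal -0.563 -0.787 0.251
outer loop
vertex 0.284 0.35 -3.245
vertex 0.745 -0.035 -3.417
vertex 1.065 0.413 -1.297
endloop
endfacet
facet normal -0.562 -0.788 0.251
outer loop
vertex 1.065 0.413 -1.297
vertex 0.745 -0.035 -3.417
vertex 1.526 0.029 -1.469
endloop
endfacet
facet normal 0.371 0.030 0.928
outer loop
vertex 1.065 0.413 -1.297
vertex 1.526 0.029 -1.469
vertex 1.661 0.732 -1.546
endloop
endfacet
facet normal -0.373 -0.030 -0.927
outer loop
vertex 0.745 -0.035 -3.417
vertex 0.879 0.668 -3.494
vertex 1.307 0.11 -3.648
endloop
endfacet
facet normal 0.227 -0.972 -0.059
outer loop
vertex 0.745 -0.035 -3.417
vertex 1.307 0.11 -3.648
vertex 1.526 0.029 -1.469
endloop
endfacet
facet normal 0.225 -0.973 -0.059
outer loop
vertex 1.526 0.029 -1.469
vertex 1.307 0.11 -3.648
vertex 2.088 0.173 -1.699
endloop
endfacet
facet normal 0.372 0.030 0.928
outer loop
vertex 1.526 0.029 -1.469
vertex 2.088 0.173 -1.699
vertex 1.661 0.732 -1.546
endloop
endfacet
facet normal -0.371 -0.029 -0.928
outer loop
vertex 1.307 0.11 -3.648
vertex 0.879 0.668 -3.494
vertex 1.548 0.675 -3.762
endloop
endfacet
facet normal 0.845 -0.426 -0.325
outer loop
vertex 1.307 0.11 -3.648
vertex 1.548 0.675 -3.762
vertex 2.088 0.173 -1.699
endloop
endfacet
facet normal 0.844 -0.426 -0.325
outer loop
vertex 2.088 0.173 -1.699
vertex 1.548 0.675 -3.762
vertex 2.329 0.738 -1.814
endloop
endfacet
facet normal 0.372 0.030 0.928
outer loop
vertex 2.088 0.173 -1.699
vertex 2.329 0.738 -1.814
vertex 1.661 0.732 -1.546
endloop
endfacet
facet normal -0.371 -0.030 -0.928
outer loop
vertex 1.548 0.675 -3.762
vertex 0.879 0.668 -3.494
vertex 1.285 1.235 -3.675
endloop
endfacet
facet normal 0.827 0.442 -0.346
outer loop
vertex 1.548 0.675 -3.762
vertex 1.285 1.235 -3.675
vertex 2.329 0.738 -1.814
endloop
endfacet
facet normal 0.828 0.442 -0.346
outer loop
vertex 2.329 0.738 -1.814
vertex 1.285 1.235 -3.675
vertex 2.066 1.299 -1.727
endloop
endfacet
facet normal 0.372 0.030 0.928
outer loop
vertex 2.329 0.738 -1.814
vertex 2.066 1.299 -1.727
vertex 1.661 0.732 -1.546
endloop
endfacet
facet normal 0.329 0.157 -0.931
outer loop
vertex -0.173 0.829 -0.769
vertex -0.637 0.59 -0.973
vertex -0.546 1.129 -0.85
endloop
endfacet
facet normal 0.430 0.691 0.581
outer loop
vertex -0.173 0.829 -0.769
vertex -0.546 1.129 -0.85
vertex -1.183 0.33 0.573
endloop
endfacet
facet normal 0.329 0.157 -0.931
outer loop
vertex -0.546 1.129 -0.85
vertex -0.637 0.59 -0.973
vertex -0.988 1.024 -1.024
endloop
endfacet
facet normal -0.342 0.876 0.339
outer loop
vertex -0.546 1.129 -0.85
vertex -0.988 1.024 -1.024
vertex -1.183 0.33 0.573
endloop
endfacet
facet normal 0.329 0.156 -0.931
outer loop
vertex -0.988 1.024 -1.024
vertex -0.637 0.59 -0.973
vertex -1.165 0.592 -1.159
endloop
endfacet
facet normal -0.929 0.366 0.046
outer loop
vertex -0.988 1.024 -1.024
vertex -1.165 0.592 -1.159
vertex -1.183 0.33 0.573
endloop
endfacet
facet normal 0.329 0.157 -0.931
outer loop
vertex -1.165 0.592 -1.159
vertex -0.637 0.59 -0.973
vertex -0.944 0.159 -1.154
endloop
endfacet
facet normal -0.888 -0.454 -0.078
outer loop
vertex -1.165 0.592 -1.159
vertex -0.944 0.159 -1.154
vertex -1.183 0.33 0.573
endloop
endfacet
facet normal 0.328 0.157 -0.931
outer loop
vertex -0.944 0.159 -1.154
vertex -0.637 0.59 -0.973
vertex -0.492 0.051 -1.013
endloop
endfacet
facet normal -0.250 -0.966 0.061
outer loop
vertex -0.944 0.159 -1.154
vertex -0.492 0.051 -1.013
vertex -1.183 0.33 0.573
endloop
endfacet
facet normal 0.330 0.158 -0.931
outer loop
vertex -0.492 0.051 -1.013
vertex -0.637 0.59 -0.973
vertex -0.149 0.349 -0.841
endloop
endfacet
facet normal 0.504 -0.786 0.358
outer loop
vertex -0.492 0.051 -1.013
vertex -0.149 0.349 -0.841
vertex -1.183 0.33 0.573
endloop
endfacet
facet normal 0.329 0.156 -0.931
outer loop
vertex -0.149 0.349 -0.841
vertex -0.637 0.59 -0.973
vertex -0.173 0.829 -0.769
endloop
endfacet
facet normal 0.807 -0.048 0.589
outer loop
vertex -0.149 0.349 -0.841
vertex -0.173 0.829 -0.769
vertex -1.183 0.33 0.573
endloop
endfacet

endsolid


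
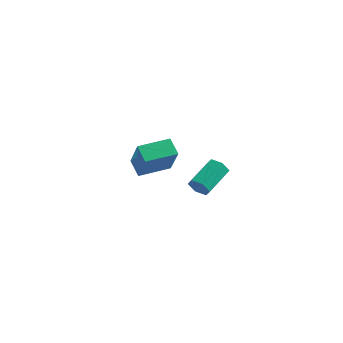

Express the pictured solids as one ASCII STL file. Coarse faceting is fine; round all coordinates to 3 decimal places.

solid 
facet normal -0.117 -0.923 -0.367
outer loop
vertex 2.022 -4.16 0.262
vertex 1.75 -4.311 0.728
vertex 1.466 -4.102 0.293
endloop
endfacet
facet normal -0.013 0.371 -0.929
outer loop
vertex 2.022 -4.16 0.262
vertex 1.466 -4.102 0.293
vertex 2.202 -2.739 0.827
endloop
endfacet
facet normal -0.011 0.370 -0.929
outer loop
vertex 2.202 -2.739 0.827
vertex 1.466 -4.102 0.293
vertex 1.646 -2.68 0.857
endloop
endfacet
facet normal 0.118 0.923 0.367
outer loop
vertex 2.202 -2.739 0.827
vertex 1.646 -2.68 0.857
vertex 1.93 -2.889 1.292
endloop
endfacet
facet normal -0.118 -0.923 -0.367
outer loop
vertex 1.466 -4.102 0.293
vertex 1.75 -4.311 0.728
vertex 1.194 -4.252 0.758
endloop
endfacet
facet normal -0.866 0.275 -0.418
outer loop
vertex 1.466 -4.102 0.293
vertex 1.194 -4.252 0.758
vertex 1.646 -2.68 0.857
endloop
endfacet
facet normal -0.866 0.275 -0.417
outer loop
vertex 1.646 -2.68 0.857
vertex 1.194 -4.252 0.758
vertex 1.374 -2.831 1.323
endloop
endfacet
facet normal 0.117 0.923 0.367
outer loop
vertex 1.646 -2.68 0.857
vertex 1.374 -2.831 1.323
vertex 1.93 -2.889 1.292
endloop
endfacet
facet normal -0.118 -0.923 -0.367
outer loop
vertex 1.194 -4.252 0.758
vertex 1.75 -4.311 0.728
vertex 1.478 -4.461 1.193
endloop
endfacet
facet normal -0.854 -0.095 0.512
outer loop
vertex 1.194 -4.252 0.758
vertex 1.478 -4.461 1.193
vertex 1.374 -2.831 1.323
endloop
endfacet
facet normal -0.854 -0.095 0.512
outer loop
vertex 1.374 -2.831 1.323
vertex 1.478 -4.461 1.193
vertex 1.658 -3.04 1.758
endloop
endfacet
facet normal 0.117 0.923 0.367
outer loop
vertex 1.374 -2.831 1.323
vertex 1.658 -3.04 1.758
vertex 1.93 -2.889 1.292
endloop
endfacet
facet normal -0.118 -0.923 -0.367
outer loop
vertex 1.478 -4.461 1.193
vertex 1.75 -4.311 0.728
vertex 2.034 -4.52 1.163
endloop
endfacet
facet normal 0.011 -0.371 0.929
outer loop
vertex 1.478 -4.461 1.193
vertex 2.034 -4.52 1.163
vertex 1.658 -3.04 1.758
endloop
endfacet
facet normal 0.013 -0.370 0.929
outer loop
vertex 1.658 -3.04 1.758
vertex 2.034 -4.52 1.163
vertex 2.214 -3.098 1.727
endloop
endfacet
facet normal 0.117 0.923 0.367
outer loop
vertex 1.658 -3.04 1.758
vertex 2.214 -3.098 1.727
vertex 1.93 -2.889 1.292
endloop
endfacet
facet normal -0.117 -0.923 -0.367
outer loop
vertex 2.034 -4.52 1.163
vertex 1.75 -4.311 0.728
vertex 2.306 -4.369 0.697
endloop
endfacet
facet normal 0.866 -0.275 0.417
outer loop
vertex 2.034 -4.52 1.163
vertex 2.306 -4.369 0.697
vertex 2.214 -3.098 1.727
endloop
endfacet
facet normal 0.866 -0.276 0.418
outer loop
vertex 2.214 -3.098 1.727
vertex 2.306 -4.369 0.697
vertex 2.486 -2.948 1.262
endloop
endfacet
facet normal 0.118 0.923 0.367
outer loop
vertex 2.214 -3.098 1.727
vertex 2.486 -2.948 1.262
vertex 1.93 -2.889 1.292
endloop
endfacet
facet normal -0.117 -0.923 -0.367
outer loop
vertex 2.306 -4.369 0.697
vertex 1.75 -4.311 0.728
vertex 2.022 -4.16 0.262
endloop
endfacet
facet normal 0.854 0.095 -0.512
outer loop
vertex 2.306 -4.369 0.697
vertex 2.022 -4.16 0.262
vertex 2.486 -2.948 1.262
endloop
endfacet
facet normal 0.854 0.095 -0.512
outer loop
vertex 2.486 -2.948 1.262
vertex 2.022 -4.16 0.262
vertex 2.202 -2.739 0.827
endloop
endfacet
facet normal 0.118 0.923 0.367
outer loop
vertex 2.486 -2.948 1.262
vertex 2.202 -2.739 0.827
vertex 1.93 -2.889 1.292
endloop
endfacet
facet normal -0.687 0.474 0.550
outer loop
vertex -4.197 0.754 -1.322
vertex -3.2 2.077 -1.217
vertex -5.014 1.502 -2.987
endloop
endfacet
facet normal -0.601 -0.797 -0.063
outer loop
vertex -4.32 1.023 -3.543
vertex -4.197 0.754 -1.322
vertex -5.014 1.502 -2.987
endloop
endfacet
facet normal -0.687 0.474 0.550
outer loop
vertex -5.014 1.502 -2.987
vertex -3.2 2.077 -1.217
vertex -4.017 2.825 -2.882
endloop
endfacet
facet normal -0.409 0.374 -0.832
outer loop
vertex -4.017 2.825 -2.882
vertex -4.32 1.023 -3.543
vertex -5.014 1.502 -2.987
endloop
endfacet
facet normal 0.409 -0.374 0.832
outer loop
vertex -4.197 0.754 -1.322
vertex -2.506 1.598 -1.773
vertex -3.2 2.077 -1.217
endloop
endfacet
facet normal -0.601 -0.797 -0.063
outer loop
vertex -3.503 0.275 -1.878
vertex -4.197 0.754 -1.322
vertex -4.32 1.023 -3.543
endloop
endfacet
facet normal 0.409 -0.374 0.832
outer loop
vertex -3.503 0.275 -1.878
vertex -2.506 1.598 -1.773
vertex -4.197 0.754 -1.322
endloop
endfacet
facet normal 0.601 0.797 0.063
outer loop
vertex -3.2 2.077 -1.217
vertex -2.506 1.598 -1.773
vertex -4.017 2.825 -2.882
endloop
endfacet
facet normal -0.409 0.374 -0.832
outer loop
vertex -3.323 2.346 -3.438
vertex -4.32 1.023 -3.543
vertex -4.017 2.825 -2.882
endloop
endfacet
facet normal 0.601 0.797 0.063
outer loop
vertex -4.017 2.825 -2.882
vertex -2.506 1.598 -1.773
vertex -3.323 2.346 -3.438
endloop
endfacet
facet normal 0.687 -0.474 -0.550
outer loop
vertex -3.323 2.346 -3.438
vertex -3.503 0.275 -1.878
vertex -4.32 1.023 -3.543
endloop
endfacet
facet normal 0.687 -0.474 -0.550
outer loop
vertex -2.506 1.598 -1.773
vertex -3.503 0.275 -1.878
vertex -3.323 2.346 -3.438
endloop
endfacet

endsolid


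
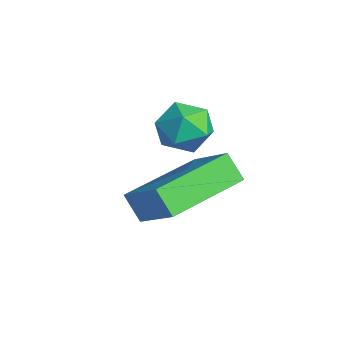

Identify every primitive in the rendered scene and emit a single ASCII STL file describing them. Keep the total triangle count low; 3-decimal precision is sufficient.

solid 
facet normal -0.948 0.051 0.314
outer loop
vertex -2.32 0.223 -2.696
vertex -2.415 -0.576 -2.854
vertex -2.157 -0.332 -2.115
endloop
endfacet
facet normal -0.541 0.527 0.655
outer loop
vertex -2.32 0.223 -2.696
vertex -2.157 -0.332 -2.115
vertex -1.658 0.31 -2.22
endloop
endfacet
facet normal -0.245 0.955 0.166
outer loop
vertex -2.32 0.223 -2.696
vertex -1.658 0.31 -2.22
vertex -1.608 0.463 -3.025
endloop
endfacet
facet normal -0.471 0.742 -0.477
outer loop
vertex -2.32 0.223 -2.696
vertex -1.608 0.463 -3.025
vertex -2.076 -0.085 -3.416
endloop
endfacet
facet normal -0.904 0.184 -0.385
outer loop
vertex -2.32 0.223 -2.696
vertex -2.076 -0.085 -3.416
vertex -2.415 -0.576 -2.854
endloop
endfacet
facet normal -0.016 0.173 0.985
outer loop
vertex -1.658 0.31 -2.22
vertex -2.157 -0.332 -2.115
vertex -1.344 -0.435 -2.084
endloop
endfacet
facet normal -0.675 -0.597 0.433
outer loop
vertex -2.157 -0.332 -2.115
vertex -2.415 -0.576 -2.854
vertex -1.812 -0.983 -2.475
endloop
endfacet
facet normal -0.605 -0.382 -0.699
outer loop
vertex -2.415 -0.576 -2.854
vertex -2.076 -0.085 -3.416
vertex -1.762 -0.83 -3.28
endloop
endfacet
facet normal 0.098 0.521 -0.848
outer loop
vertex -2.076 -0.085 -3.416
vertex -1.608 0.463 -3.025
vertex -1.263 -0.188 -3.385
endloop
endfacet
facet normal 0.463 0.865 0.193
outer loop
vertex -1.608 0.463 -3.025
vertex -1.658 0.31 -2.22
vertex -1.005 0.056 -2.646
endloop
endfacet
facet normal 0.471 -0.742 0.477
outer loop
vertex -1.1 -0.743 -2.804
vertex -1.344 -0.435 -2.084
vertex -1.812 -0.983 -2.475
endloop
endfacet
facet normal 0.245 -0.955 -0.166
outer loop
vertex -1.1 -0.743 -2.804
vertex -1.812 -0.983 -2.475
vertex -1.762 -0.83 -3.28
endloop
endfacet
facet normal 0.541 -0.527 -0.655
outer loop
vertex -1.1 -0.743 -2.804
vertex -1.762 -0.83 -3.28
vertex -1.263 -0.188 -3.385
endloop
endfacet
facet normal 0.948 -0.051 -0.314
outer loop
vertex -1.1 -0.743 -2.804
vertex -1.263 -0.188 -3.385
vertex -1.005 0.056 -2.646
endloop
endfacet
facet normal 0.904 -0.184 0.385
outer loop
vertex -1.1 -0.743 -2.804
vertex -1.005 0.056 -2.646
vertex -1.344 -0.435 -2.084
endloop
endfacet
facet normal -0.098 -0.521 0.848
outer loop
vertex -1.812 -0.983 -2.475
vertex -1.344 -0.435 -2.084
vertex -2.157 -0.332 -2.115
endloop
endfacet
facet normal -0.463 -0.865 -0.193
outer loop
vertex -1.762 -0.83 -3.28
vertex -1.812 -0.983 -2.475
vertex -2.415 -0.576 -2.854
endloop
endfacet
facet normal 0.016 -0.173 -0.985
outer loop
vertex -1.263 -0.188 -3.385
vertex -1.762 -0.83 -3.28
vertex -2.076 -0.085 -3.416
endloop
endfacet
facet normal 0.675 0.597 -0.433
outer loop
vertex -1.005 0.056 -2.646
vertex -1.263 -0.188 -3.385
vertex -1.608 0.463 -3.025
endloop
endfacet
facet normal 0.605 0.382 0.699
outer loop
vertex -1.344 -0.435 -2.084
vertex -1.005 0.056 -2.646
vertex -1.658 0.31 -2.22
endloop
endfacet
facet normal -0.562 -0.268 0.783
outer loop
vertex 1.045 -2.023 -2.536
vertex 0.281 0.035 -2.38
vertex -0.119 -2.382 -3.494
endloop
endfacet
facet normal 0.346 -0.935 -0.070
outer loop
vertex 0.359 -2.155 -4.16
vertex 1.045 -2.023 -2.536
vertex -0.119 -2.382 -3.494
endloop
endfacet
facet normal -0.562 -0.268 0.783
outer loop
vertex -0.119 -2.382 -3.494
vertex 0.281 0.035 -2.38
vertex -0.883 -0.325 -3.339
endloop
endfacet
facet normal -0.751 -0.232 -0.618
outer loop
vertex -0.883 -0.325 -3.339
vertex 0.359 -2.155 -4.16
vertex -0.119 -2.382 -3.494
endloop
endfacet
facet normal 0.751 0.232 0.618
outer loop
vertex 1.045 -2.023 -2.536
vertex 0.759 0.262 -3.046
vertex 0.281 0.035 -2.38
endloop
endfacet
facet normal 0.347 -0.935 -0.071
outer loop
vertex 1.523 -1.795 -3.201
vertex 1.045 -2.023 -2.536
vertex 0.359 -2.155 -4.16
endloop
endfacet
facet normal 0.750 0.232 0.619
outer loop
vertex 1.523 -1.795 -3.201
vertex 0.759 0.262 -3.046
vertex 1.045 -2.023 -2.536
endloop
endfacet
facet normal -0.347 0.935 0.070
outer loop
vertex 0.281 0.035 -2.38
vertex 0.759 0.262 -3.046
vertex -0.883 -0.325 -3.339
endloop
endfacet
facet normal -0.751 -0.232 -0.619
outer loop
vertex -0.405 -0.097 -4.004
vertex 0.359 -2.155 -4.16
vertex -0.883 -0.325 -3.339
endloop
endfacet
facet normal -0.347 0.935 0.071
outer loop
vertex -0.883 -0.325 -3.339
vertex 0.759 0.262 -3.046
vertex -0.405 -0.097 -4.004
endloop
endfacet
facet normal 0.562 0.268 -0.783
outer loop
vertex -0.405 -0.097 -4.004
vertex 1.523 -1.795 -3.201
vertex 0.359 -2.155 -4.16
endloop
endfacet
facet normal 0.562 0.268 -0.783
outer loop
vertex 0.759 0.262 -3.046
vertex 1.523 -1.795 -3.201
vertex -0.405 -0.097 -4.004
endloop
endfacet

endsolid


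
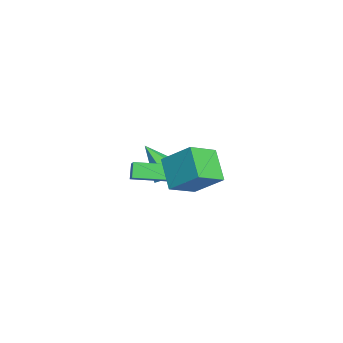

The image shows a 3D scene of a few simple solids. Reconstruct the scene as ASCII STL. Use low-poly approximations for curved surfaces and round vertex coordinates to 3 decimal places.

solid 
facet normal 0.227 0.565 -0.793
outer loop
vertex -2.587 -2.074 -3.67
vertex -3.101 -1.332 -3.289
vertex -2.148 -1.425 -3.082
endloop
endfacet
facet normal 0.724 -0.663 0.191
outer loop
vertex -2.587 -2.074 -3.67
vertex -2.148 -1.425 -3.082
vertex -3.599 -2.568 -1.551
endloop
endfacet
facet normal 0.227 0.564 -0.794
outer loop
vertex -2.148 -1.425 -3.082
vertex -3.101 -1.332 -3.289
vertex -2.662 -0.682 -2.701
endloop
endfacet
facet normal 0.683 0.102 0.723
outer loop
vertex -2.148 -1.425 -3.082
vertex -2.662 -0.682 -2.701
vertex -3.599 -2.568 -1.551
endloop
endfacet
facet normal 0.227 0.565 -0.794
outer loop
vertex -2.662 -0.682 -2.701
vertex -3.101 -1.332 -3.289
vertex -3.615 -0.59 -2.908
endloop
endfacet
facet normal -0.124 0.561 0.819
outer loop
vertex -2.662 -0.682 -2.701
vertex -3.615 -0.59 -2.908
vertex -3.599 -2.568 -1.551
endloop
endfacet
facet normal 0.227 0.565 -0.793
outer loop
vertex -3.615 -0.59 -2.908
vertex -3.101 -1.332 -3.289
vertex -4.055 -1.239 -3.496
endloop
endfacet
facet normal -0.888 0.255 0.383
outer loop
vertex -3.615 -0.59 -2.908
vertex -4.055 -1.239 -3.496
vertex -3.599 -2.568 -1.551
endloop
endfacet
facet normal 0.227 0.564 -0.794
outer loop
vertex -4.055 -1.239 -3.496
vertex -3.101 -1.332 -3.289
vertex -3.54 -1.982 -3.877
endloop
endfacet
facet normal -0.847 -0.510 -0.150
outer loop
vertex -4.055 -1.239 -3.496
vertex -3.54 -1.982 -3.877
vertex -3.599 -2.568 -1.551
endloop
endfacet
facet normal 0.227 0.565 -0.794
outer loop
vertex -3.54 -1.982 -3.877
vertex -3.101 -1.332 -3.289
vertex -2.587 -2.074 -3.67
endloop
endfacet
facet normal -0.040 -0.969 -0.245
outer loop
vertex -3.54 -1.982 -3.877
vertex -2.587 -2.074 -3.67
vertex -3.599 -2.568 -1.551
endloop
endfacet
facet normal -0.619 0.062 0.783
outer loop
vertex 0.458 -3.049 -0.161
vertex 0.341 -1.038 -0.413
vertex -0.403 -3.183 -0.831
endloop
endfacet
facet normal 0.057 -0.991 0.125
outer loop
vertex 0.179 -3.242 -1.567
vertex 0.458 -3.049 -0.161
vertex -0.403 -3.183 -0.831
endloop
endfacet
facet normal -0.620 0.062 0.782
outer loop
vertex -0.403 -3.183 -0.831
vertex 0.341 -1.038 -0.413
vertex -0.52 -1.173 -1.084
endloop
endfacet
facet normal -0.783 -0.122 -0.610
outer loop
vertex -0.52 -1.173 -1.084
vertex 0.179 -3.242 -1.567
vertex -0.403 -3.183 -0.831
endloop
endfacet
facet normal 0.783 0.122 0.610
outer loop
vertex 0.458 -3.049 -0.161
vertex 0.923 -1.097 -1.149
vertex 0.341 -1.038 -0.413
endloop
endfacet
facet normal 0.058 -0.991 0.124
outer loop
vertex 1.04 -3.107 -0.896
vertex 0.458 -3.049 -0.161
vertex 0.179 -3.242 -1.567
endloop
endfacet
facet normal 0.783 0.122 0.610
outer loop
vertex 1.04 -3.107 -0.896
vertex 0.923 -1.097 -1.149
vertex 0.458 -3.049 -0.161
endloop
endfacet
facet normal -0.058 0.990 -0.125
outer loop
vertex 0.341 -1.038 -0.413
vertex 0.923 -1.097 -1.149
vertex -0.52 -1.173 -1.084
endloop
endfacet
facet normal -0.783 -0.122 -0.610
outer loop
vertex 0.062 -1.231 -1.819
vertex 0.179 -3.242 -1.567
vertex -0.52 -1.173 -1.084
endloop
endfacet
facet normal -0.058 0.991 -0.124
outer loop
vertex -0.52 -1.173 -1.084
vertex 0.923 -1.097 -1.149
vertex 0.062 -1.231 -1.819
endloop
endfacet
facet normal 0.620 -0.062 -0.783
outer loop
vertex 0.062 -1.231 -1.819
vertex 1.04 -3.107 -0.896
vertex 0.179 -3.242 -1.567
endloop
endfacet
facet normal 0.619 -0.063 -0.783
outer loop
vertex 0.923 -1.097 -1.149
vertex 1.04 -3.107 -0.896
vertex 0.062 -1.231 -1.819
endloop
endfacet
facet normal -0.550 0.690 -0.470
outer loop
vertex 1.699 0.897 1.486
vertex 3.146 1.274 0.346
vertex 1.06 -0.472 0.222
endloop
endfacet
facet normal -0.770 -0.201 0.606
outer loop
vertex 2.034 -1.694 1.054
vertex 1.699 0.897 1.486
vertex 1.06 -0.472 0.222
endloop
endfacet
facet normal -0.550 0.690 -0.470
outer loop
vertex 1.06 -0.472 0.222
vertex 3.146 1.274 0.346
vertex 2.507 -0.095 -0.918
endloop
endfacet
facet normal -0.324 -0.695 -0.641
outer loop
vertex 2.507 -0.095 -0.918
vertex 2.034 -1.694 1.054
vertex 1.06 -0.472 0.222
endloop
endfacet
facet normal 0.324 0.695 0.641
outer loop
vertex 1.699 0.897 1.486
vertex 4.12 0.052 1.178
vertex 3.146 1.274 0.346
endloop
endfacet
facet normal -0.770 -0.201 0.606
outer loop
vertex 2.673 -0.325 2.318
vertex 1.699 0.897 1.486
vertex 2.034 -1.694 1.054
endloop
endfacet
facet normal 0.324 0.695 0.641
outer loop
vertex 2.673 -0.325 2.318
vertex 4.12 0.052 1.178
vertex 1.699 0.897 1.486
endloop
endfacet
facet normal 0.770 0.201 -0.606
outer loop
vertex 3.146 1.274 0.346
vertex 4.12 0.052 1.178
vertex 2.507 -0.095 -0.918
endloop
endfacet
facet normal -0.324 -0.695 -0.641
outer loop
vertex 3.481 -1.317 -0.086
vertex 2.034 -1.694 1.054
vertex 2.507 -0.095 -0.918
endloop
endfacet
facet normal 0.770 0.201 -0.606
outer loop
vertex 2.507 -0.095 -0.918
vertex 4.12 0.052 1.178
vertex 3.481 -1.317 -0.086
endloop
endfacet
facet normal 0.550 -0.690 0.470
outer loop
vertex 3.481 -1.317 -0.086
vertex 2.673 -0.325 2.318
vertex 2.034 -1.694 1.054
endloop
endfacet
facet normal 0.550 -0.690 0.470
outer loop
vertex 4.12 0.052 1.178
vertex 2.673 -0.325 2.318
vertex 3.481 -1.317 -0.086
endloop
endfacet

endsolid


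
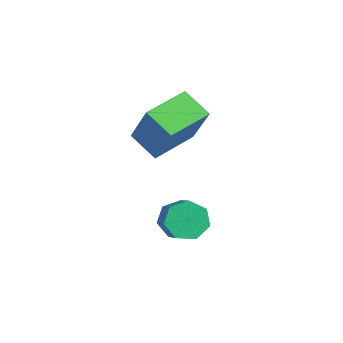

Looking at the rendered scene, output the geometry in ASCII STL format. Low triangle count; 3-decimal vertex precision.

solid 
facet normal -0.768 0.253 -0.588
outer loop
vertex 1.953 2.75 -1.743
vertex 1.519 2.088 -1.461
vertex 1.541 2.87 -1.153
endloop
endfacet
facet normal 0.301 0.953 0.016
outer loop
vertex 1.953 2.75 -1.743
vertex 1.541 2.87 -1.153
vertex 2.975 2.414 -0.961
endloop
endfacet
facet normal 0.301 0.954 0.018
outer loop
vertex 2.975 2.414 -0.961
vertex 1.541 2.87 -1.153
vertex 2.563 2.533 -0.371
endloop
endfacet
facet normal 0.768 -0.253 0.588
outer loop
vertex 2.975 2.414 -0.961
vertex 2.563 2.533 -0.371
vertex 2.541 1.752 -0.679
endloop
endfacet
facet normal -0.769 0.253 -0.587
outer loop
vertex 1.541 2.87 -1.153
vertex 1.519 2.088 -1.461
vertex 1.113 2.4 -0.795
endloop
endfacet
facet normal -0.254 0.722 0.644
outer loop
vertex 1.541 2.87 -1.153
vertex 1.113 2.4 -0.795
vertex 2.563 2.533 -0.371
endloop
endfacet
facet normal -0.254 0.722 0.643
outer loop
vertex 2.563 2.533 -0.371
vertex 1.113 2.4 -0.795
vertex 2.135 2.064 -0.014
endloop
endfacet
facet normal 0.768 -0.253 0.588
outer loop
vertex 2.563 2.533 -0.371
vertex 2.135 2.064 -0.014
vertex 2.541 1.752 -0.679
endloop
endfacet
facet normal -0.768 0.254 -0.587
outer loop
vertex 1.113 2.4 -0.795
vertex 1.519 2.088 -1.461
vertex 0.99 1.696 -0.939
endloop
endfacet
facet normal -0.617 -0.053 0.785
outer loop
vertex 1.113 2.4 -0.795
vertex 0.99 1.696 -0.939
vertex 2.135 2.064 -0.014
endloop
endfacet
facet normal -0.618 -0.052 0.785
outer loop
vertex 2.135 2.064 -0.014
vertex 0.99 1.696 -0.939
vertex 2.012 1.36 -0.157
endloop
endfacet
facet normal 0.768 -0.254 0.588
outer loop
vertex 2.135 2.064 -0.014
vertex 2.012 1.36 -0.157
vertex 2.541 1.752 -0.679
endloop
endfacet
facet normal -0.768 0.253 -0.588
outer loop
vertex 0.99 1.696 -0.939
vertex 1.519 2.088 -1.461
vertex 1.266 1.287 -1.475
endloop
endfacet
facet normal -0.516 -0.788 0.336
outer loop
vertex 0.99 1.696 -0.939
vertex 1.266 1.287 -1.475
vertex 2.012 1.36 -0.157
endloop
endfacet
facet normal -0.516 -0.788 0.335
outer loop
vertex 2.012 1.36 -0.157
vertex 1.266 1.287 -1.475
vertex 2.288 0.951 -0.694
endloop
endfacet
facet normal 0.768 -0.254 0.588
outer loop
vertex 2.012 1.36 -0.157
vertex 2.288 0.951 -0.694
vertex 2.541 1.752 -0.679
endloop
endfacet
facet normal -0.769 0.253 -0.588
outer loop
vertex 1.266 1.287 -1.475
vertex 1.519 2.088 -1.461
vertex 1.732 1.481 -2.001
endloop
endfacet
facet normal -0.026 -0.930 -0.366
outer loop
vertex 1.266 1.287 -1.475
vertex 1.732 1.481 -2.001
vertex 2.288 0.951 -0.694
endloop
endfacet
facet normal -0.025 -0.930 -0.366
outer loop
vertex 2.288 0.951 -0.694
vertex 1.732 1.481 -2.001
vertex 2.754 1.145 -1.219
endloop
endfacet
facet normal 0.768 -0.254 0.588
outer loop
vertex 2.288 0.951 -0.694
vertex 2.754 1.145 -1.219
vertex 2.541 1.752 -0.679
endloop
endfacet
facet normal -0.768 0.253 -0.588
outer loop
vertex 1.732 1.481 -2.001
vertex 1.519 2.088 -1.461
vertex 2.038 2.133 -2.12
endloop
endfacet
facet normal 0.484 -0.372 -0.792
outer loop
vertex 1.732 1.481 -2.001
vertex 2.038 2.133 -2.12
vertex 2.754 1.145 -1.219
endloop
endfacet
facet normal 0.484 -0.372 -0.792
outer loop
vertex 2.754 1.145 -1.219
vertex 2.038 2.133 -2.12
vertex 3.06 1.796 -1.338
endloop
endfacet
facet normal 0.768 -0.254 0.588
outer loop
vertex 2.754 1.145 -1.219
vertex 3.06 1.796 -1.338
vertex 2.541 1.752 -0.679
endloop
endfacet
facet normal -0.768 0.253 -0.588
outer loop
vertex 2.038 2.133 -2.12
vertex 1.519 2.088 -1.461
vertex 1.953 2.75 -1.743
endloop
endfacet
facet normal 0.629 0.466 -0.622
outer loop
vertex 2.038 2.133 -2.12
vertex 1.953 2.75 -1.743
vertex 3.06 1.796 -1.338
endloop
endfacet
facet normal 0.629 0.466 -0.622
outer loop
vertex 3.06 1.796 -1.338
vertex 1.953 2.75 -1.743
vertex 2.975 2.414 -0.961
endloop
endfacet
facet normal 0.768 -0.253 0.588
outer loop
vertex 3.06 1.796 -1.338
vertex 2.975 2.414 -0.961
vertex 2.541 1.752 -0.679
endloop
endfacet
facet normal -0.839 -0.238 0.490
outer loop
vertex 0.081 1.608 3.543
vertex -0.296 3.434 3.783
vertex -1.028 1.627 1.654
endloop
endfacet
facet normal 0.201 -0.971 -0.128
outer loop
vertex 0.096 1.946 0.997
vertex 0.081 1.608 3.543
vertex -1.028 1.627 1.654
endloop
endfacet
facet normal -0.839 -0.237 0.490
outer loop
vertex -1.028 1.627 1.654
vertex -0.296 3.434 3.783
vertex -1.405 3.454 1.894
endloop
endfacet
facet normal -0.506 0.009 -0.862
outer loop
vertex -1.405 3.454 1.894
vertex 0.096 1.946 0.997
vertex -1.028 1.627 1.654
endloop
endfacet
facet normal 0.506 -0.009 0.862
outer loop
vertex 0.081 1.608 3.543
vertex 0.828 3.753 3.126
vertex -0.296 3.434 3.783
endloop
endfacet
facet normal 0.200 -0.971 -0.128
outer loop
vertex 1.205 1.926 2.886
vertex 0.081 1.608 3.543
vertex 0.096 1.946 0.997
endloop
endfacet
facet normal 0.506 -0.009 0.862
outer loop
vertex 1.205 1.926 2.886
vertex 0.828 3.753 3.126
vertex 0.081 1.608 3.543
endloop
endfacet
facet normal -0.201 0.971 0.128
outer loop
vertex -0.296 3.434 3.783
vertex 0.828 3.753 3.126
vertex -1.405 3.454 1.894
endloop
endfacet
facet normal -0.506 0.009 -0.862
outer loop
vertex -0.281 3.772 1.237
vertex 0.096 1.946 0.997
vertex -1.405 3.454 1.894
endloop
endfacet
facet normal -0.200 0.971 0.127
outer loop
vertex -1.405 3.454 1.894
vertex 0.828 3.753 3.126
vertex -0.281 3.772 1.237
endloop
endfacet
facet normal 0.839 0.238 -0.490
outer loop
vertex -0.281 3.772 1.237
vertex 1.205 1.926 2.886
vertex 0.096 1.946 0.997
endloop
endfacet
facet normal 0.839 0.237 -0.490
outer loop
vertex 0.828 3.753 3.126
vertex 1.205 1.926 2.886
vertex -0.281 3.772 1.237
endloop
endfacet

endsolid


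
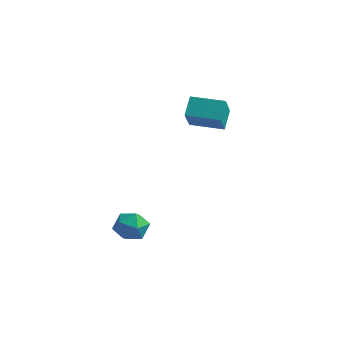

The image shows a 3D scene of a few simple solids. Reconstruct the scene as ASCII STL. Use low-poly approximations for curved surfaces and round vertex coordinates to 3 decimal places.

solid 
facet normal 0.388 0.921 -0.012
outer loop
vertex -1.275 -1.848 -3.839
vertex -1.629 -1.685 -2.806
vertex -0.626 -2.11 -2.985
endloop
endfacet
facet normal 0.762 0.482 -0.431
outer loop
vertex -1.275 -1.848 -3.839
vertex -0.626 -2.11 -2.985
vertex -0.692 -2.785 -3.856
endloop
endfacet
facet normal 0.319 0.215 -0.923
outer loop
vertex -1.275 -1.848 -3.839
vertex -0.692 -2.785 -3.856
vertex -1.736 -2.777 -4.215
endloop
endfacet
facet normal -0.330 0.490 -0.807
outer loop
vertex -1.275 -1.848 -3.839
vertex -1.736 -2.777 -4.215
vertex -2.315 -2.098 -3.566
endloop
endfacet
facet normal -0.287 0.926 -0.244
outer loop
vertex -1.275 -1.848 -3.839
vertex -2.315 -2.098 -3.566
vertex -1.629 -1.685 -2.806
endloop
endfacet
facet normal 0.998 -0.058 -0.031
outer loop
vertex -0.692 -2.785 -3.856
vertex -0.626 -2.11 -2.985
vertex -0.685 -3.202 -2.834
endloop
endfacet
facet normal 0.392 0.652 0.649
outer loop
vertex -0.626 -2.11 -2.985
vertex -1.629 -1.685 -2.806
vertex -1.264 -2.523 -2.185
endloop
endfacet
facet normal -0.700 0.659 0.274
outer loop
vertex -1.629 -1.685 -2.806
vertex -2.315 -2.098 -3.566
vertex -2.308 -2.515 -2.544
endloop
endfacet
facet normal -0.769 -0.047 -0.637
outer loop
vertex -2.315 -2.098 -3.566
vertex -1.736 -2.777 -4.215
vertex -2.374 -3.19 -3.415
endloop
endfacet
facet normal 0.280 -0.490 -0.826
outer loop
vertex -1.736 -2.777 -4.215
vertex -0.692 -2.785 -3.856
vertex -1.371 -3.615 -3.594
endloop
endfacet
facet normal 0.330 -0.490 0.807
outer loop
vertex -1.725 -3.452 -2.561
vertex -0.685 -3.202 -2.834
vertex -1.264 -2.523 -2.185
endloop
endfacet
facet normal -0.319 -0.215 0.923
outer loop
vertex -1.725 -3.452 -2.561
vertex -1.264 -2.523 -2.185
vertex -2.308 -2.515 -2.544
endloop
endfacet
facet normal -0.762 -0.482 0.431
outer loop
vertex -1.725 -3.452 -2.561
vertex -2.308 -2.515 -2.544
vertex -2.374 -3.19 -3.415
endloop
endfacet
facet normal -0.388 -0.921 0.012
outer loop
vertex -1.725 -3.452 -2.561
vertex -2.374 -3.19 -3.415
vertex -1.371 -3.615 -3.594
endloop
endfacet
facet normal 0.287 -0.926 0.244
outer loop
vertex -1.725 -3.452 -2.561
vertex -1.371 -3.615 -3.594
vertex -0.685 -3.202 -2.834
endloop
endfacet
facet normal 0.769 0.047 0.637
outer loop
vertex -1.264 -2.523 -2.185
vertex -0.685 -3.202 -2.834
vertex -0.626 -2.11 -2.985
endloop
endfacet
facet normal -0.280 0.490 0.826
outer loop
vertex -2.308 -2.515 -2.544
vertex -1.264 -2.523 -2.185
vertex -1.629 -1.685 -2.806
endloop
endfacet
facet normal -0.998 0.058 0.031
outer loop
vertex -2.374 -3.19 -3.415
vertex -2.308 -2.515 -2.544
vertex -2.315 -2.098 -3.566
endloop
endfacet
facet normal -0.392 -0.652 -0.649
outer loop
vertex -1.371 -3.615 -3.594
vertex -2.374 -3.19 -3.415
vertex -1.736 -2.777 -4.215
endloop
endfacet
facet normal 0.700 -0.659 -0.274
outer loop
vertex -0.685 -3.202 -2.834
vertex -1.371 -3.615 -3.594
vertex -0.692 -2.785 -3.856
endloop
endfacet
facet normal -0.938 -0.340 0.064
outer loop
vertex -0.677 1.293 3.91
vertex -0.953 2.241 4.903
vertex -1.264 2.639 2.464
endloop
endfacet
facet normal 0.197 -0.676 -0.710
outer loop
vertex 0.613 3.319 2.337
vertex -0.677 1.293 3.91
vertex -1.264 2.639 2.464
endloop
endfacet
facet normal -0.938 -0.340 0.064
outer loop
vertex -1.264 2.639 2.464
vertex -0.953 2.241 4.903
vertex -1.539 3.586 3.458
endloop
endfacet
facet normal -0.284 0.654 -0.701
outer loop
vertex -1.539 3.586 3.458
vertex 0.613 3.319 2.337
vertex -1.264 2.639 2.464
endloop
endfacet
facet normal 0.284 -0.653 0.702
outer loop
vertex -0.677 1.293 3.91
vertex 0.924 2.921 4.776
vertex -0.953 2.241 4.903
endloop
endfacet
facet normal 0.197 -0.676 -0.710
outer loop
vertex 1.199 1.974 3.782
vertex -0.677 1.293 3.91
vertex 0.613 3.319 2.337
endloop
endfacet
facet normal 0.285 -0.653 0.701
outer loop
vertex 1.199 1.974 3.782
vertex 0.924 2.921 4.776
vertex -0.677 1.293 3.91
endloop
endfacet
facet normal -0.197 0.676 0.710
outer loop
vertex -0.953 2.241 4.903
vertex 0.924 2.921 4.776
vertex -1.539 3.586 3.458
endloop
endfacet
facet normal -0.285 0.653 -0.702
outer loop
vertex 0.337 4.267 3.33
vertex 0.613 3.319 2.337
vertex -1.539 3.586 3.458
endloop
endfacet
facet normal -0.197 0.676 0.710
outer loop
vertex -1.539 3.586 3.458
vertex 0.924 2.921 4.776
vertex 0.337 4.267 3.33
endloop
endfacet
facet normal 0.938 0.340 -0.064
outer loop
vertex 0.337 4.267 3.33
vertex 1.199 1.974 3.782
vertex 0.613 3.319 2.337
endloop
endfacet
facet normal 0.938 0.340 -0.064
outer loop
vertex 0.924 2.921 4.776
vertex 1.199 1.974 3.782
vertex 0.337 4.267 3.33
endloop
endfacet

endsolid
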